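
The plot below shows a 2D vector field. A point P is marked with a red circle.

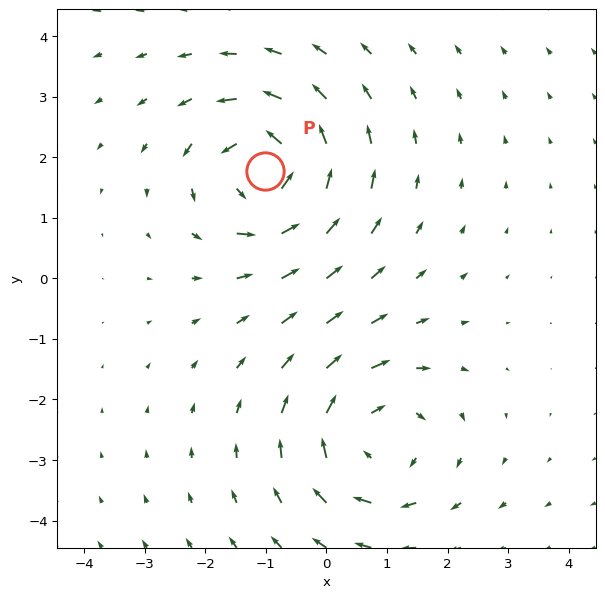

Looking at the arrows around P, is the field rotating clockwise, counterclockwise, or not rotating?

Near P at (-1.0, 1.8) the arrows circulate counterclockwise. The curl (z-component) there is about +5; positive curl means counterclockwise rotation.

counterclockwise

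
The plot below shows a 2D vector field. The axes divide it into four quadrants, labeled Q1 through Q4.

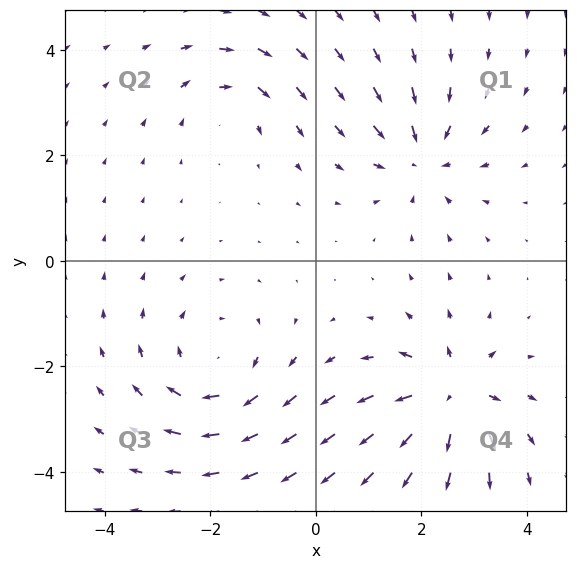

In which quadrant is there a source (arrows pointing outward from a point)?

The source sits at approximately (2.6, -2.6), which lies in quadrant Q4. The divergence there is about +7, positive as expected for a source.

Q4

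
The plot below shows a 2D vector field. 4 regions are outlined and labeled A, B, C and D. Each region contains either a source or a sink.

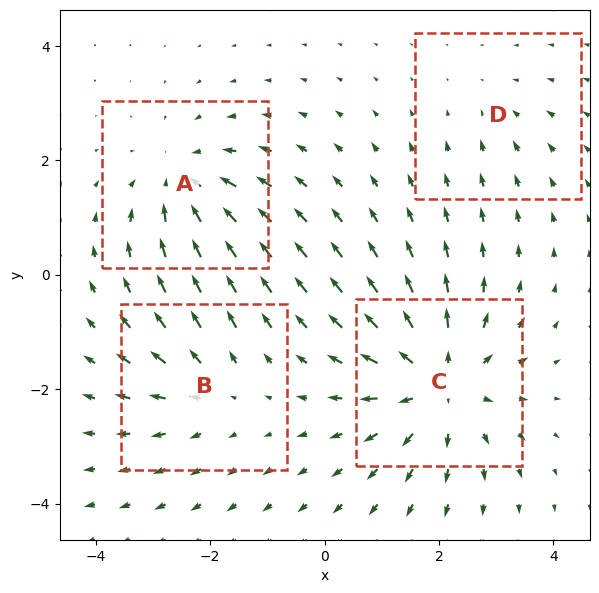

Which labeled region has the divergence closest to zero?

Divergence at each region's feature centre — A: about -4, B: about +3, C: about +6, D: about -2. Region D is closest to zero.

D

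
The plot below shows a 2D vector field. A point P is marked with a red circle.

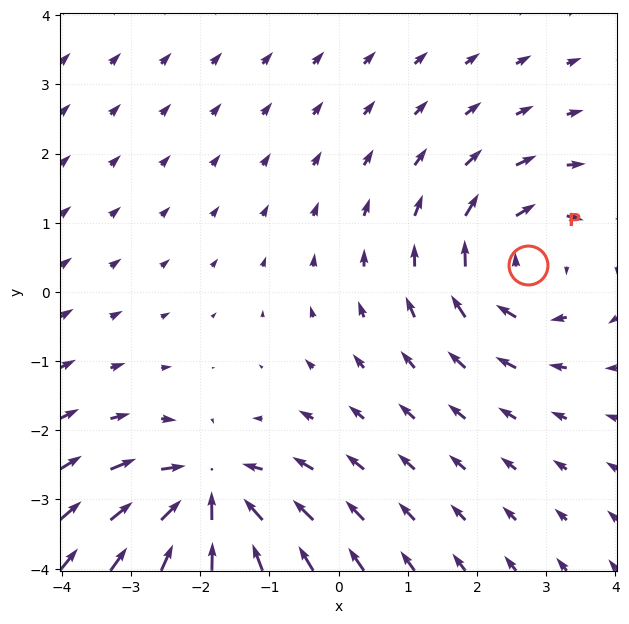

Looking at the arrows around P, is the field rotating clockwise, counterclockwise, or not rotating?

clockwise

Near P at (2.7, 0.4) the arrows circulate clockwise. The curl (z-component) there is about -3; negative curl means clockwise rotation.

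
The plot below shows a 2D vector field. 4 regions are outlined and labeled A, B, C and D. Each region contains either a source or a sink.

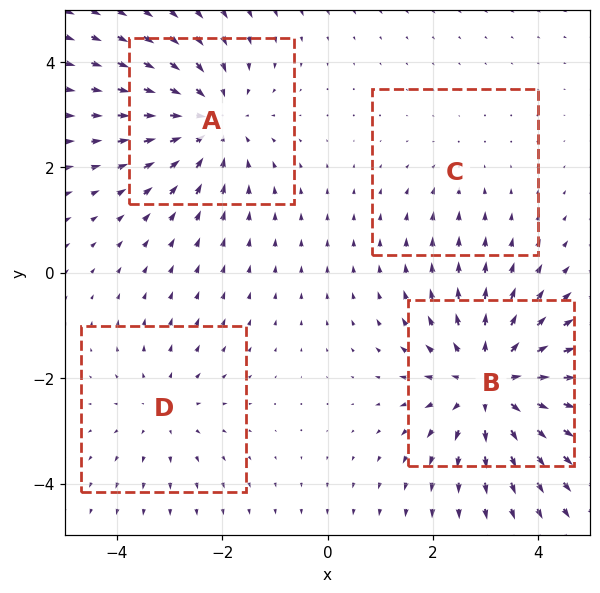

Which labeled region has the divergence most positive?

B

Divergence at each region's feature centre — A: about -4, B: about +5, C: about -2, D: about +3. Region B is most positive.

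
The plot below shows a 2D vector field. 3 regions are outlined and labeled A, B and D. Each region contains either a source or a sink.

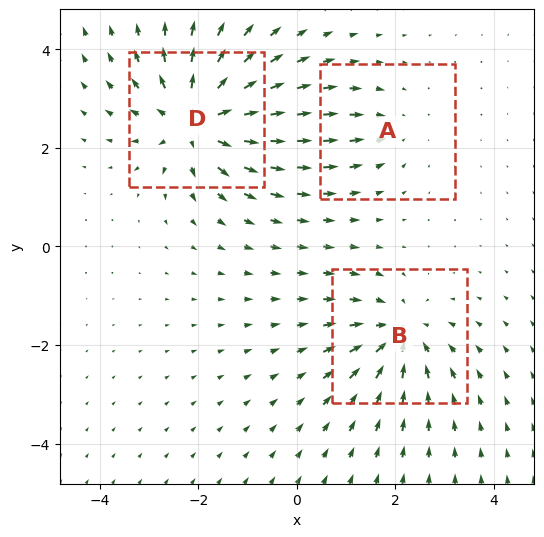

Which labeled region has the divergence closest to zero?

A

Divergence at each region's feature centre — A: about -2, B: about -4, D: about +5. Region A is closest to zero.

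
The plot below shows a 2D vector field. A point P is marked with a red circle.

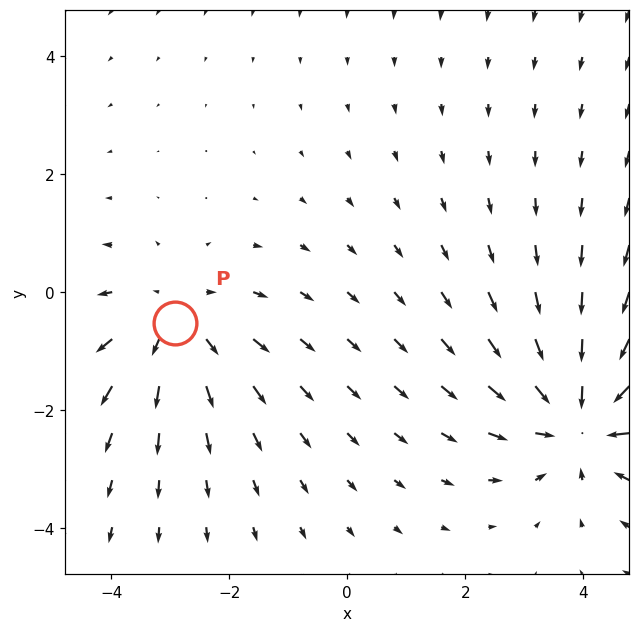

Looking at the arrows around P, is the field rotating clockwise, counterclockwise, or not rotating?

not rotating

Near P at (-2.9, -0.5) the arrows show no circulation. The curl there is ≈0.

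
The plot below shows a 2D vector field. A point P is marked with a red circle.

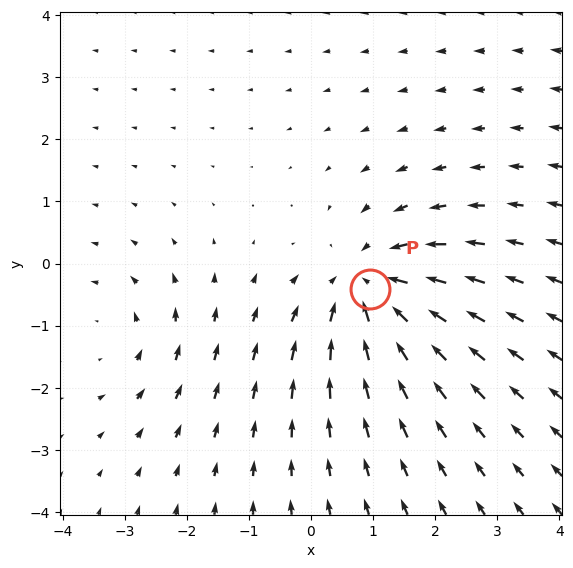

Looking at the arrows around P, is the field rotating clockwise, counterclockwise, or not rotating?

Near P at (1.0, -0.4) the arrows show no circulation. The curl there is ≈0.

not rotating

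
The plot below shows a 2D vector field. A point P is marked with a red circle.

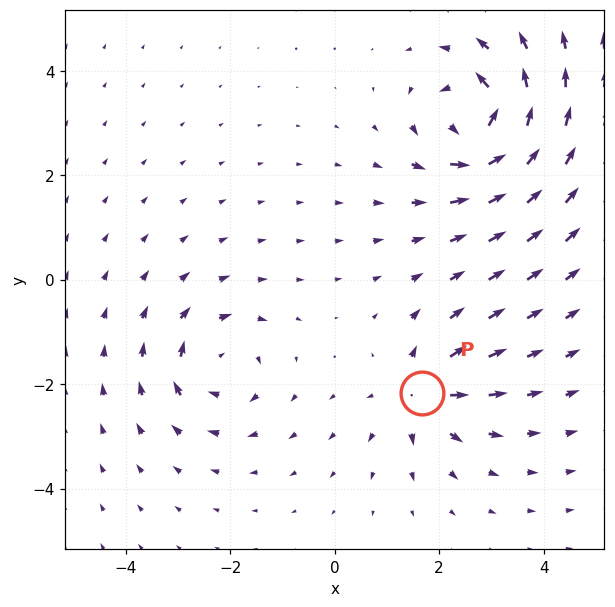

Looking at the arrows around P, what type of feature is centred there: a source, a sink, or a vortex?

At P (1.7, -2.2) the arrows spread outward. Divergence about +4, curl ≈0 — positive divergence with near-zero curl is a source.

source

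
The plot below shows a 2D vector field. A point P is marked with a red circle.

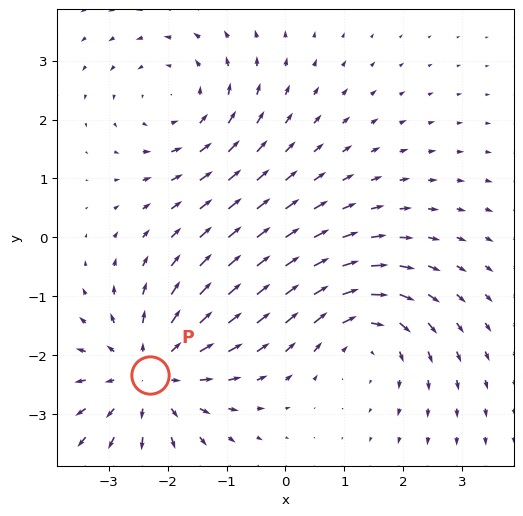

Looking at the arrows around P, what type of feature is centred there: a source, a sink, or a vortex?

source

At P (-2.3, -2.3) the arrows spread outward. Divergence about +3, curl ≈0 — positive divergence with near-zero curl is a source.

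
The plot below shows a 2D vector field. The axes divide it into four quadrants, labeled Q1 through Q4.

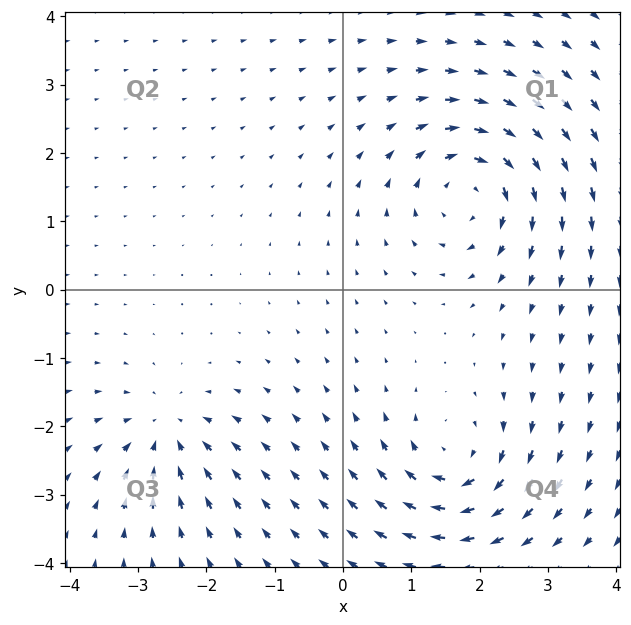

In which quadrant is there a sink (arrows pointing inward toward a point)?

The sink sits at approximately (-2.6, -2.1), which lies in quadrant Q3. The divergence there is about -4, negative as expected for a sink.

Q3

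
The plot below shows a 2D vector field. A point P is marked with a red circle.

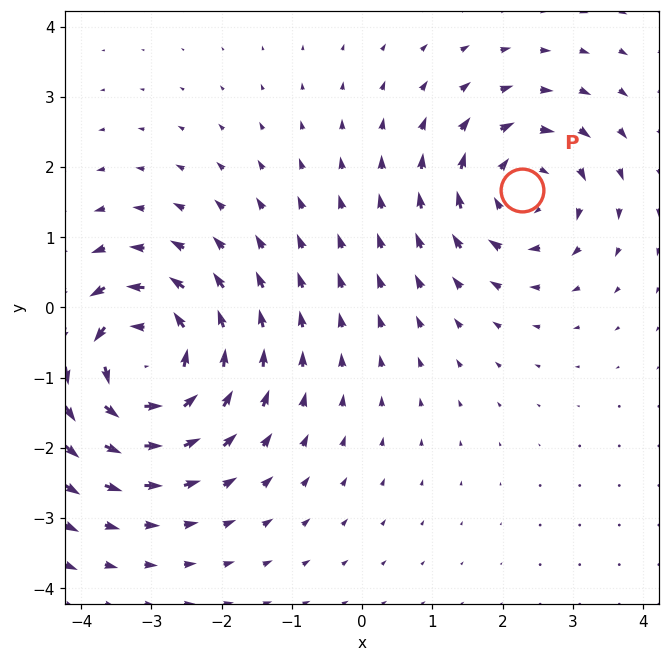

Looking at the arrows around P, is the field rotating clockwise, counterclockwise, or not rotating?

Near P at (2.3, 1.7) the arrows circulate clockwise. The curl (z-component) there is about -3; negative curl means clockwise rotation.

clockwise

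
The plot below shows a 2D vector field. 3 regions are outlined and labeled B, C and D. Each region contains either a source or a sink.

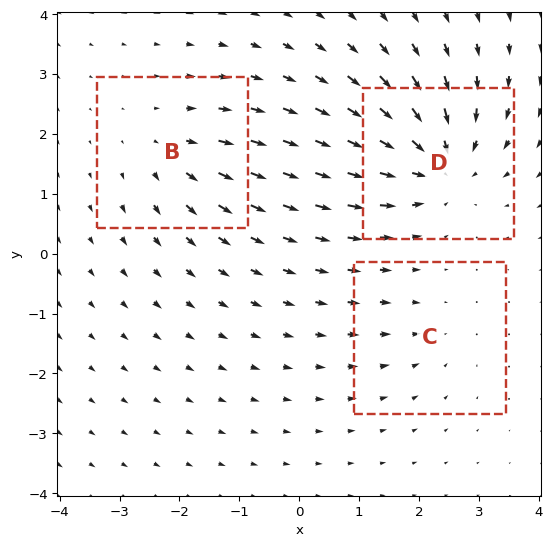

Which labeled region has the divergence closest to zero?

C

Divergence at each region's feature centre — B: about +3, C: about -2, D: about -5. Region C is closest to zero.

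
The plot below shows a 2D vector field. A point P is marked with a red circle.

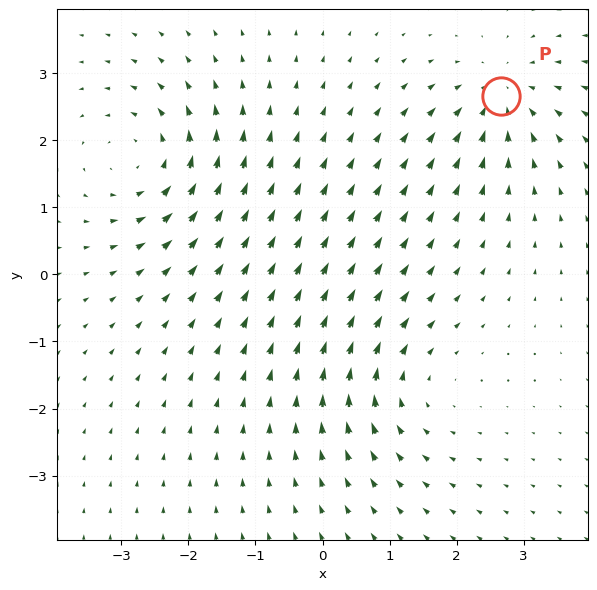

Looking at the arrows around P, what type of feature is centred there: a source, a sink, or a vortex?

sink

At P (2.7, 2.7) the arrows converge inward. Divergence about -3, curl ≈0 — negative divergence with near-zero curl is a sink.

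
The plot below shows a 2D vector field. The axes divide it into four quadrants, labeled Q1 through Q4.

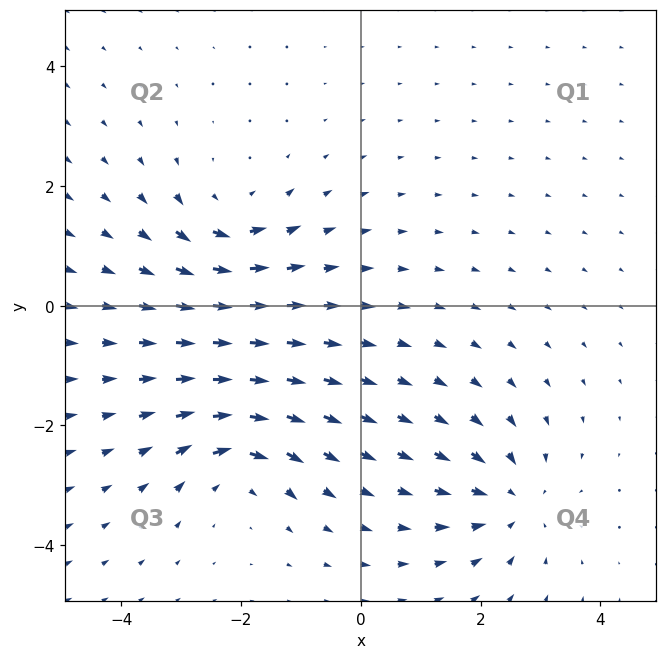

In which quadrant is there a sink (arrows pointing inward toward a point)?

Q4

The sink sits at approximately (2.5, -3.3), which lies in quadrant Q4. The divergence there is about -5, negative as expected for a sink.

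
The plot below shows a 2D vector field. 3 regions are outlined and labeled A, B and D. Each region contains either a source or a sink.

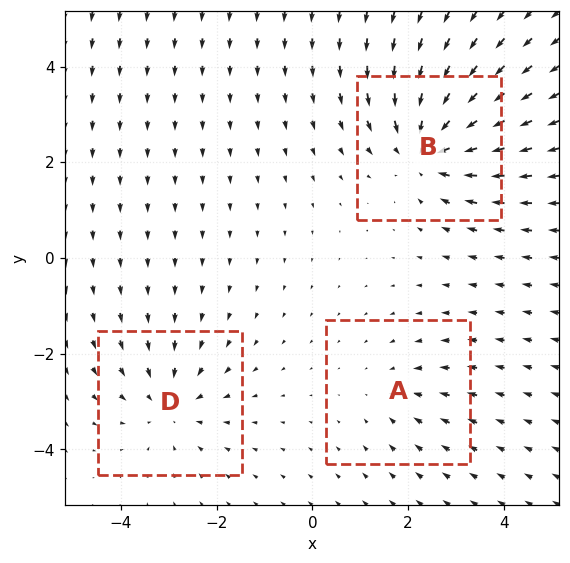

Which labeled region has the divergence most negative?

Divergence at each region's feature centre — A: about -2, B: about -4, D: about -3. Region B is most negative.

B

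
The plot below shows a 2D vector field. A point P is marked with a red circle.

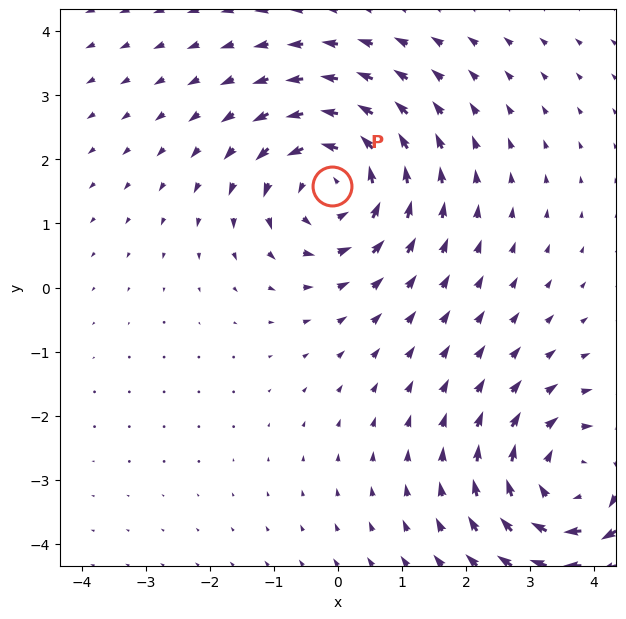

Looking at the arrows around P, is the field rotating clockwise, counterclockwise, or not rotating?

counterclockwise

Near P at (-0.1, 1.6) the arrows circulate counterclockwise. The curl (z-component) there is about +4; positive curl means counterclockwise rotation.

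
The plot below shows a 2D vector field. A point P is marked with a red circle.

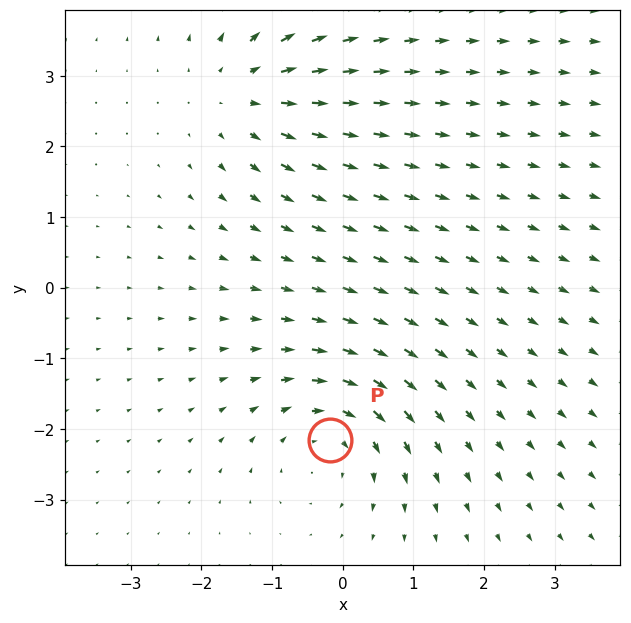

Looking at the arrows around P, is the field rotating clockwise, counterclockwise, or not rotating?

clockwise

Near P at (-0.2, -2.2) the arrows circulate clockwise. The curl (z-component) there is about -4; negative curl means clockwise rotation.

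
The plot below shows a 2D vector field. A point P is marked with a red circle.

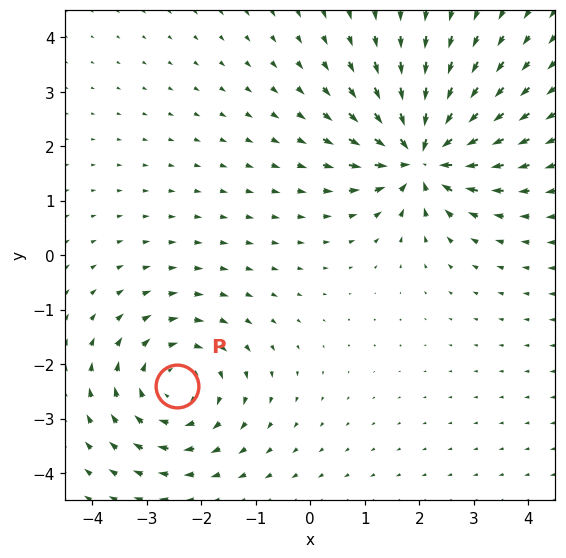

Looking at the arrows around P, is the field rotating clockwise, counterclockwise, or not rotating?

clockwise

Near P at (-2.4, -2.4) the arrows circulate clockwise. The curl (z-component) there is about -2; negative curl means clockwise rotation.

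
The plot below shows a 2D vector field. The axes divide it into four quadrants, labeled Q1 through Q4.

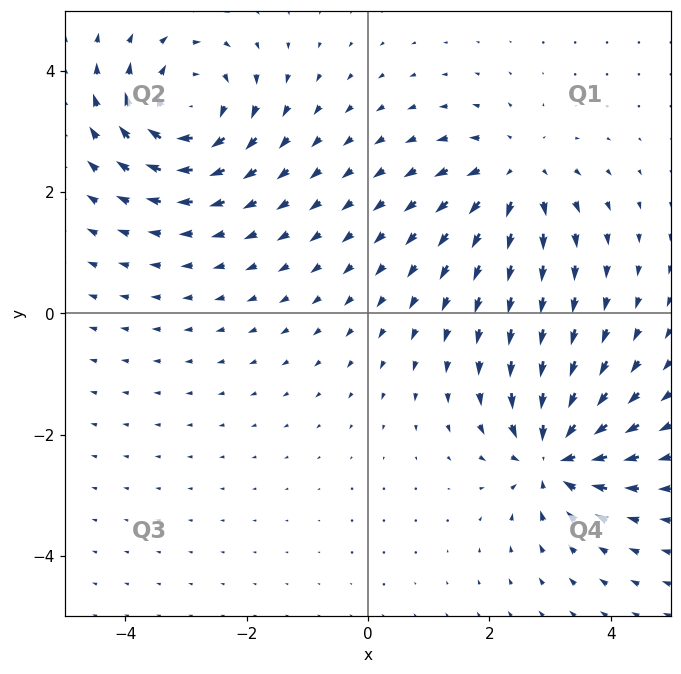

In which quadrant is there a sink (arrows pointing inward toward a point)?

The sink sits at approximately (3.1, -2.4), which lies in quadrant Q4. The divergence there is about -7, negative as expected for a sink.

Q4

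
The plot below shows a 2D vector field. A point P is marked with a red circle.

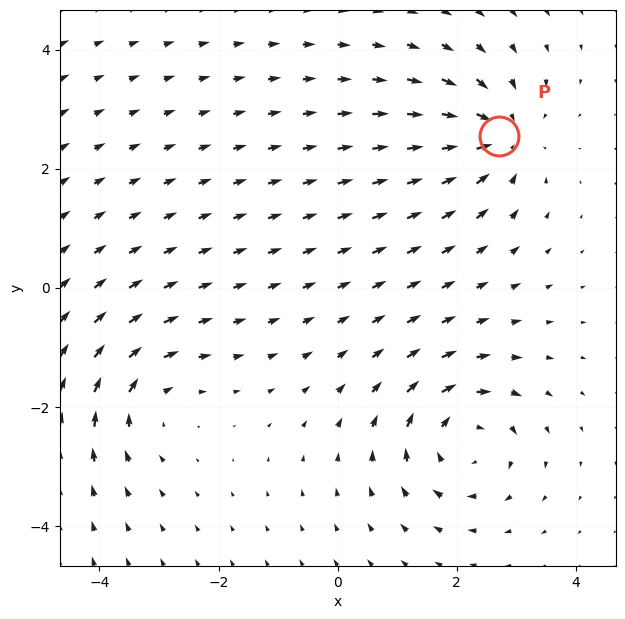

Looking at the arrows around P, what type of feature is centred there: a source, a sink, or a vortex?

At P (2.7, 2.5) the arrows converge inward. Divergence about -4, curl ≈0 — negative divergence with near-zero curl is a sink.

sink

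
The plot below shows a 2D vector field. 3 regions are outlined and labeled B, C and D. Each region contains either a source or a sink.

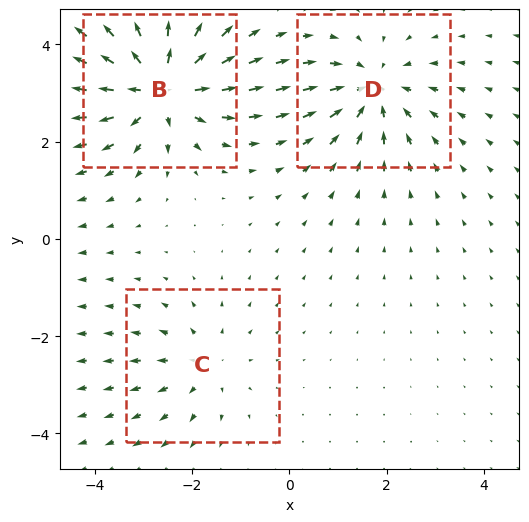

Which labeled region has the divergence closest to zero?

C

Divergence at each region's feature centre — B: about +5, C: about +2, D: about -3. Region C is closest to zero.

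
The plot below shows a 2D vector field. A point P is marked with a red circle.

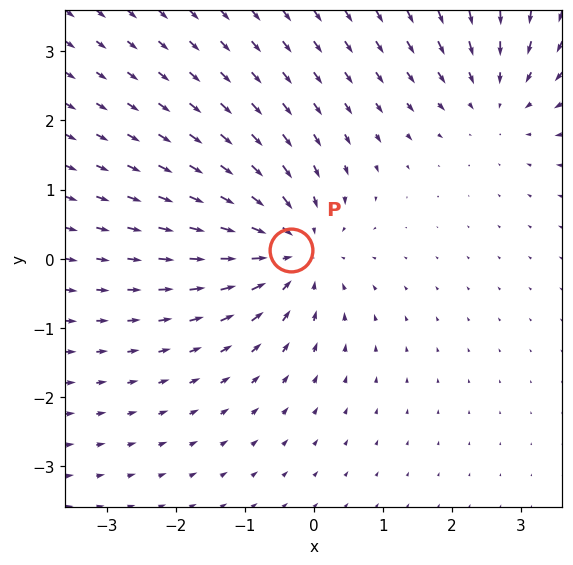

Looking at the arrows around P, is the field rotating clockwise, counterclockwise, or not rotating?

Near P at (-0.3, 0.1) the arrows show no circulation. The curl there is ≈0.

not rotating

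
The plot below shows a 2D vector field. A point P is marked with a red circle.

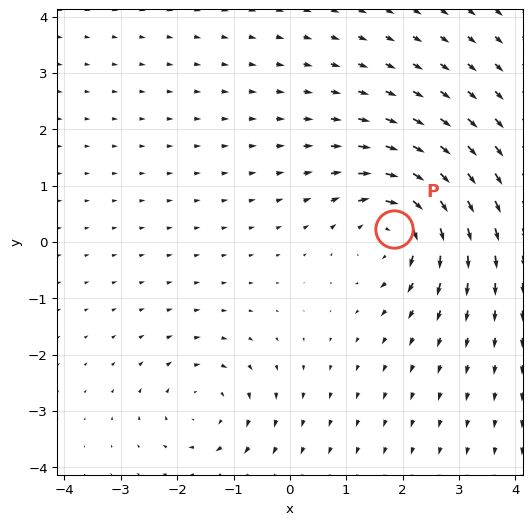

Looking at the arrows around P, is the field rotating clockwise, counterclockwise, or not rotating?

clockwise

Near P at (1.8, 0.2) the arrows circulate clockwise. The curl (z-component) there is about -6; negative curl means clockwise rotation.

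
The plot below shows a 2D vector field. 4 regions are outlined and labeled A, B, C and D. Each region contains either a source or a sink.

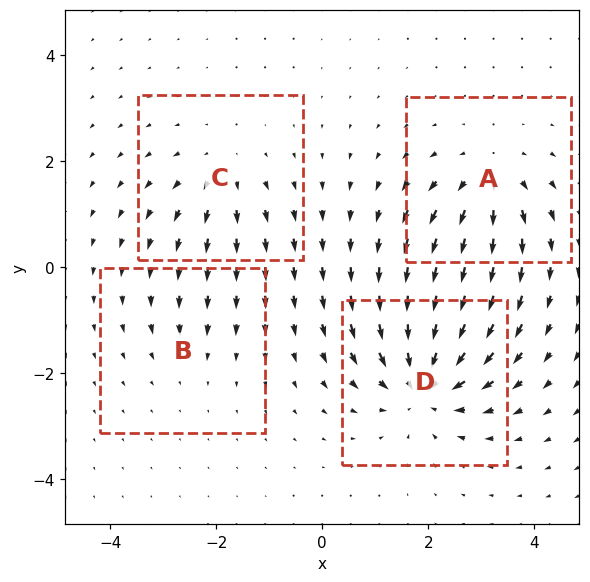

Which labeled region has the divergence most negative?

Divergence at each region's feature centre — A: about +5, B: about -2, C: about +4, D: about -7. Region D is most negative.

D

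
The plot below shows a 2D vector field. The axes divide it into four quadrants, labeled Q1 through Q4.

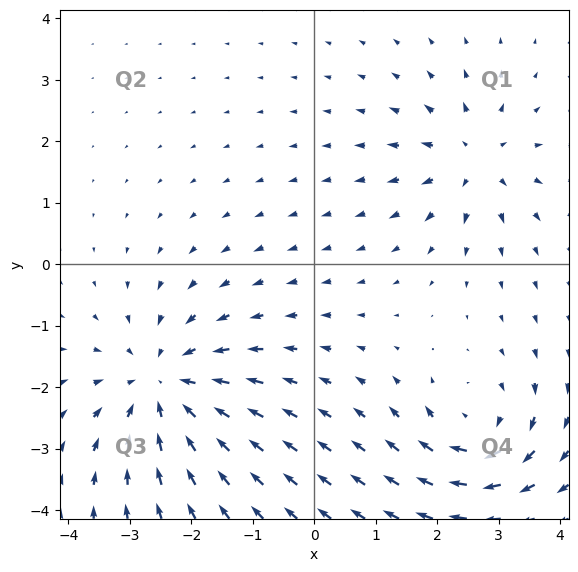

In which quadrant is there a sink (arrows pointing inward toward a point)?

The sink sits at approximately (-2.4, -2.0), which lies in quadrant Q3. The divergence there is about -4, negative as expected for a sink.

Q3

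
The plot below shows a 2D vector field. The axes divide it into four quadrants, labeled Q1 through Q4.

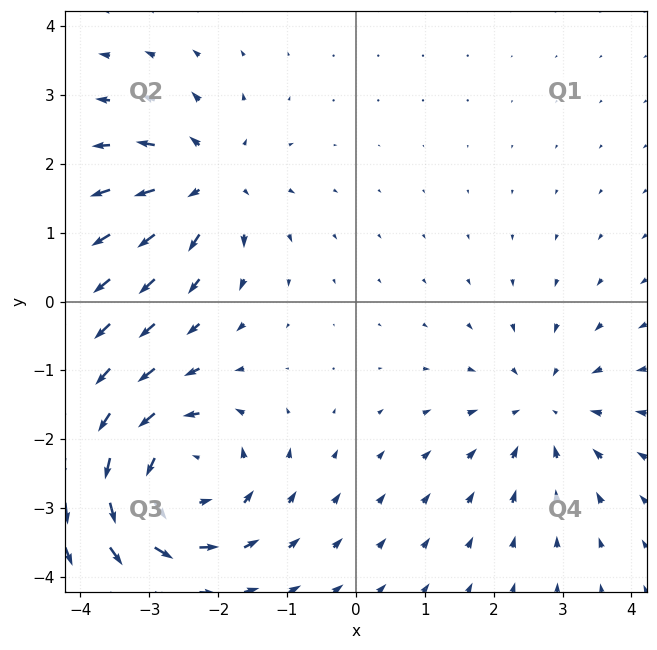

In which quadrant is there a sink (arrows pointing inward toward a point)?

Q4

The sink sits at approximately (2.7, -1.6), which lies in quadrant Q4. The divergence there is about -3, negative as expected for a sink.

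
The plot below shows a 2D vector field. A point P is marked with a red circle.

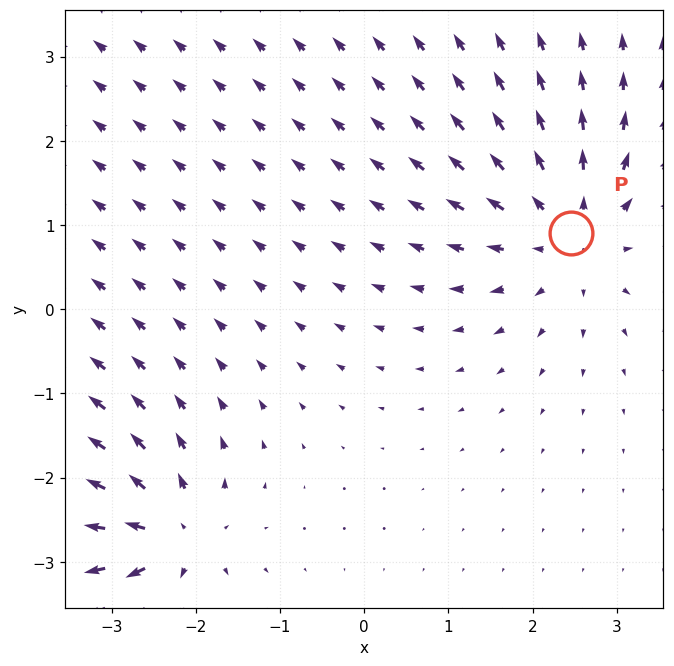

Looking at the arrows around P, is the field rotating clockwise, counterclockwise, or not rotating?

Near P at (2.5, 0.9) the arrows show no circulation. The curl there is ≈0.

not rotating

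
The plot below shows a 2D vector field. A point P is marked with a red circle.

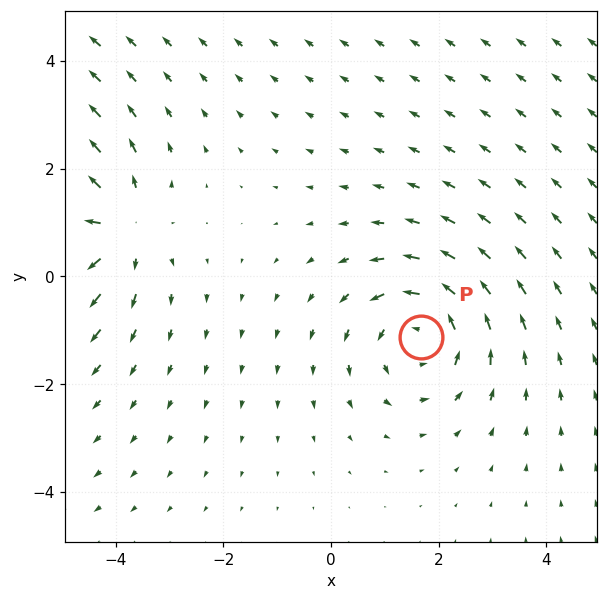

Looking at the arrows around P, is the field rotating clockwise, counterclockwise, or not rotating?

counterclockwise

Near P at (1.7, -1.1) the arrows circulate counterclockwise. The curl (z-component) there is about +3; positive curl means counterclockwise rotation.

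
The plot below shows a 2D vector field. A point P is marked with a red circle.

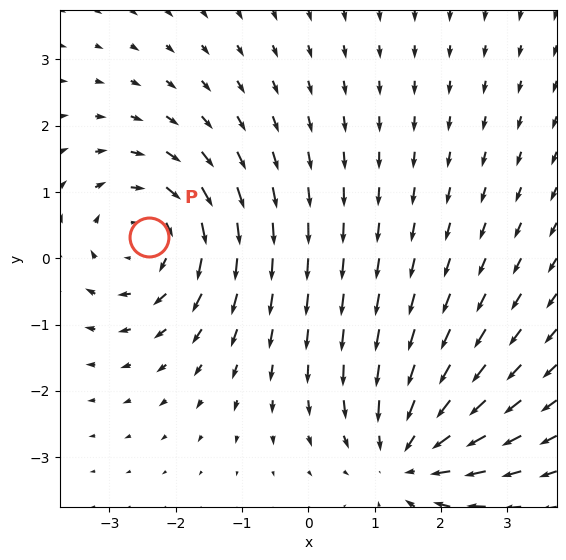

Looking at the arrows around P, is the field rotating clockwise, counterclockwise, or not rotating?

clockwise

Near P at (-2.4, 0.3) the arrows circulate clockwise. The curl (z-component) there is about -4; negative curl means clockwise rotation.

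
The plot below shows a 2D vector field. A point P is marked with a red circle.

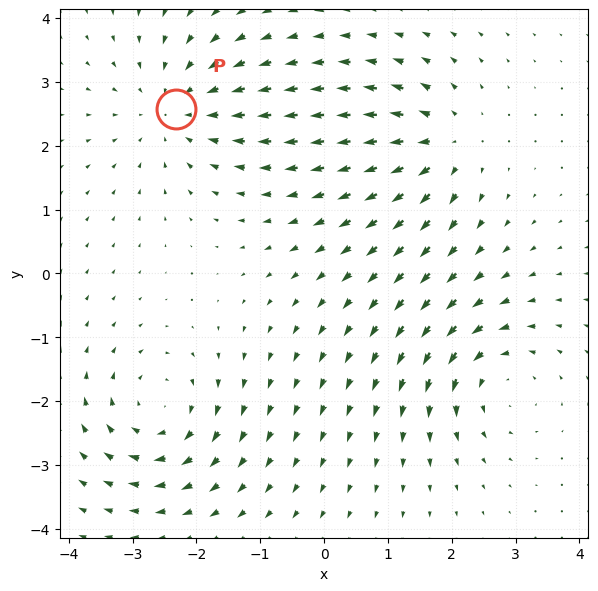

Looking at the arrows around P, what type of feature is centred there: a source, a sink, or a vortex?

sink

At P (-2.3, 2.6) the arrows converge inward. Divergence about -4, curl ≈0 — negative divergence with near-zero curl is a sink.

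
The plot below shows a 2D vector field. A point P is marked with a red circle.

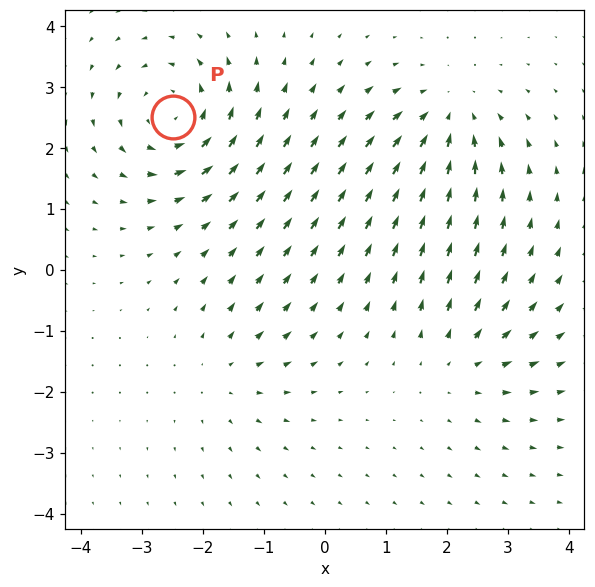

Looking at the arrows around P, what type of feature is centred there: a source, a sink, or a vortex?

vortex

At P (-2.5, 2.5) the arrows circulate counterclockwise. Divergence ≈0, curl about +5 — near-zero divergence with nonzero curl is a vortex.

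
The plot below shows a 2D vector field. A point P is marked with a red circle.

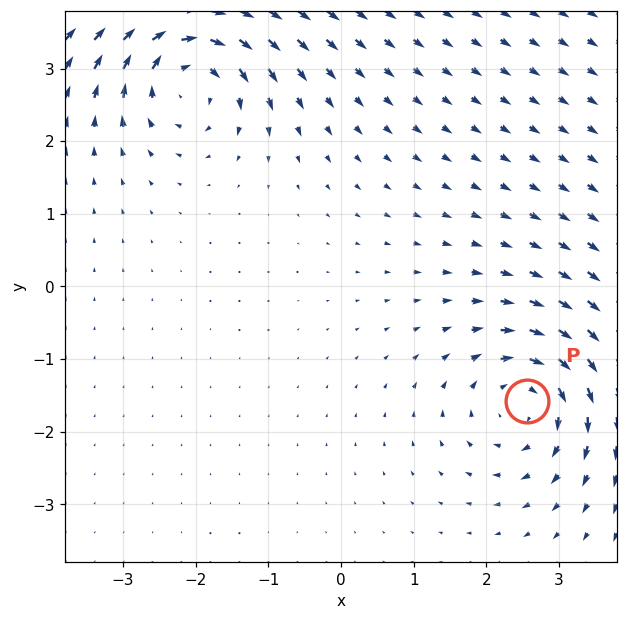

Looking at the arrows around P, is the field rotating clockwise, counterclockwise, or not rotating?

clockwise

Near P at (2.6, -1.6) the arrows circulate clockwise. The curl (z-component) there is about -4; negative curl means clockwise rotation.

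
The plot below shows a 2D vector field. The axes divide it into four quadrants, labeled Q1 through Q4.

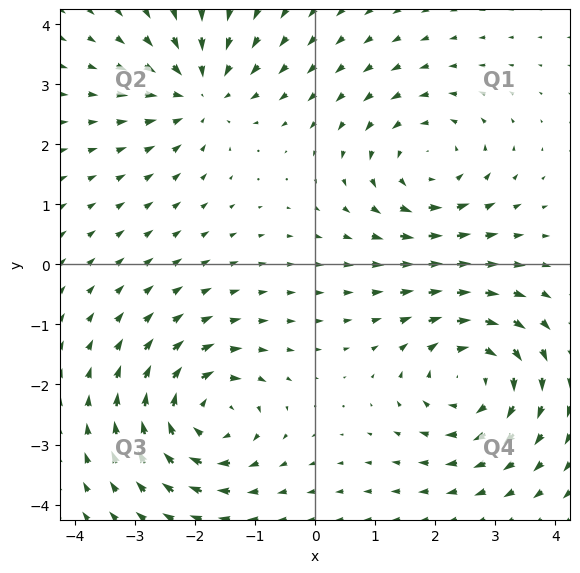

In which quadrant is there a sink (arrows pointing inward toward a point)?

The sink sits at approximately (-1.9, 2.9), which lies in quadrant Q2. The divergence there is about -4, negative as expected for a sink.

Q2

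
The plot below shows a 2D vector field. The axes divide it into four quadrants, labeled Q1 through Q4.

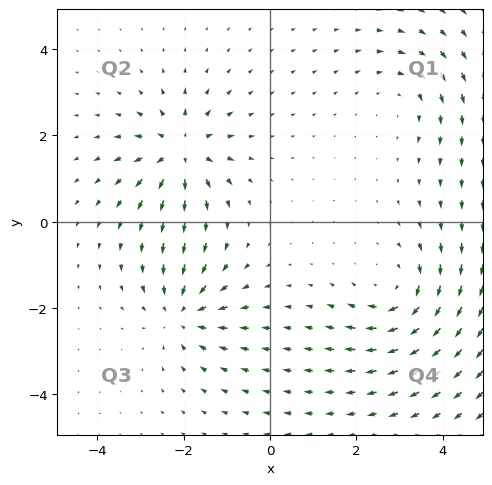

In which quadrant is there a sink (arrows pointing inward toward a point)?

The sink sits at approximately (-2.0, -2.1), which lies in quadrant Q3. The divergence there is about -4, negative as expected for a sink.

Q3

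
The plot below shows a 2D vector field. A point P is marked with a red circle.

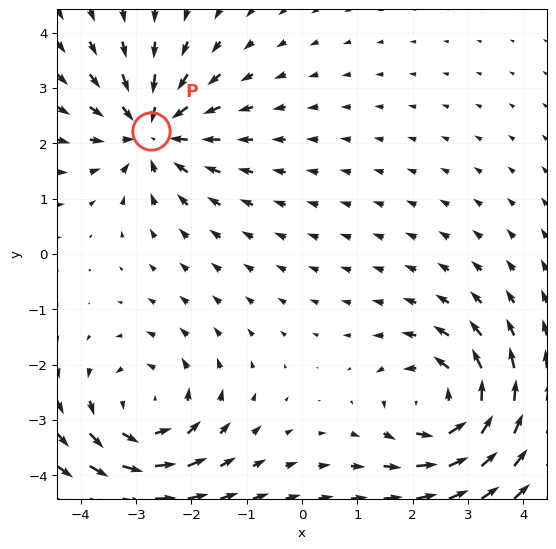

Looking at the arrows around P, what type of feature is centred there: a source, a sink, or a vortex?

At P (-2.7, 2.2) the arrows converge inward. Divergence about -3, curl ≈0 — negative divergence with near-zero curl is a sink.

sink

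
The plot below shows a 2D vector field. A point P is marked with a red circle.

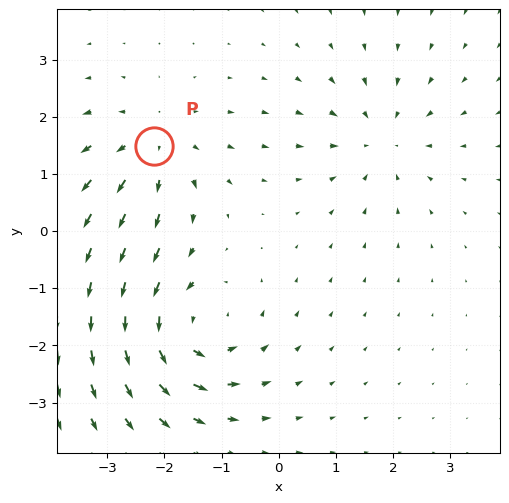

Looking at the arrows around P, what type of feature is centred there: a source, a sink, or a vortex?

source

At P (-2.2, 1.5) the arrows spread outward. Divergence about +4, curl ≈0 — positive divergence with near-zero curl is a source.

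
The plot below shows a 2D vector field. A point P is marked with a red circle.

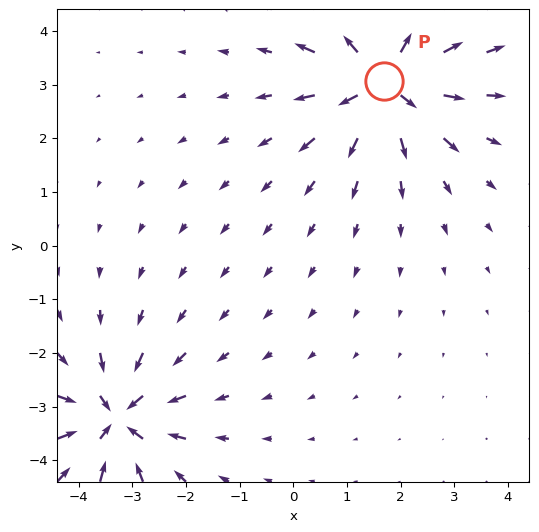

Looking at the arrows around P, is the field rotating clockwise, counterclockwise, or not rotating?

Near P at (1.7, 3.1) the arrows show no circulation. The curl there is ≈0.

not rotating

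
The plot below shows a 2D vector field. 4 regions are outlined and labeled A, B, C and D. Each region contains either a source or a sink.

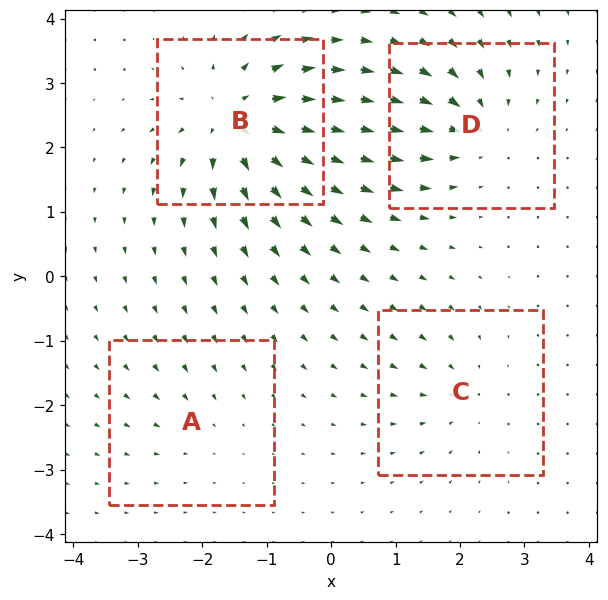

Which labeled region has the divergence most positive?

Divergence at each region's feature centre — A: about -2, B: about +9, C: about -4, D: about -6. Region B is most positive.

B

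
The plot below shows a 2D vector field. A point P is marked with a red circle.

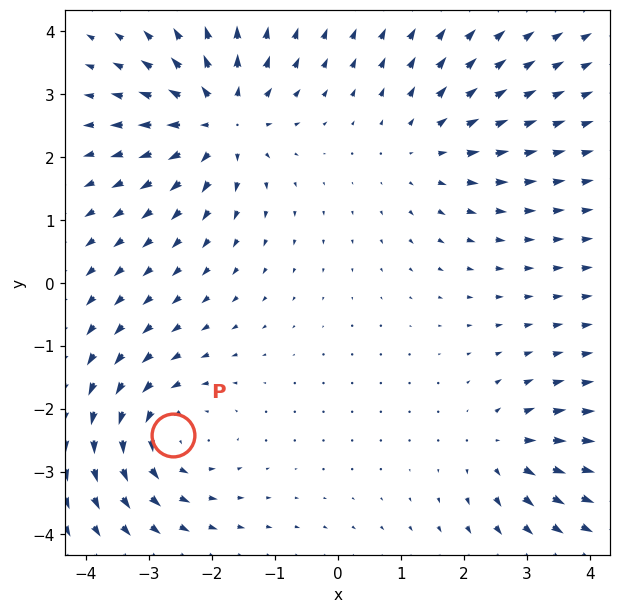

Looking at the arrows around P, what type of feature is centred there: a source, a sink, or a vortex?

vortex

At P (-2.6, -2.4) the arrows circulate counterclockwise. Divergence ≈0, curl about +4 — near-zero divergence with nonzero curl is a vortex.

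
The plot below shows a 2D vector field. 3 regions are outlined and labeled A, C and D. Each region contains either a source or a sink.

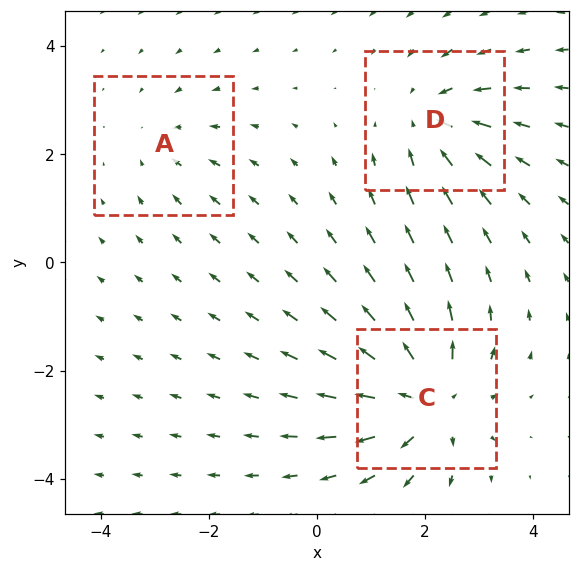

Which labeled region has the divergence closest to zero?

Divergence at each region's feature centre — A: about -2, C: about +5, D: about -3. Region A is closest to zero.

A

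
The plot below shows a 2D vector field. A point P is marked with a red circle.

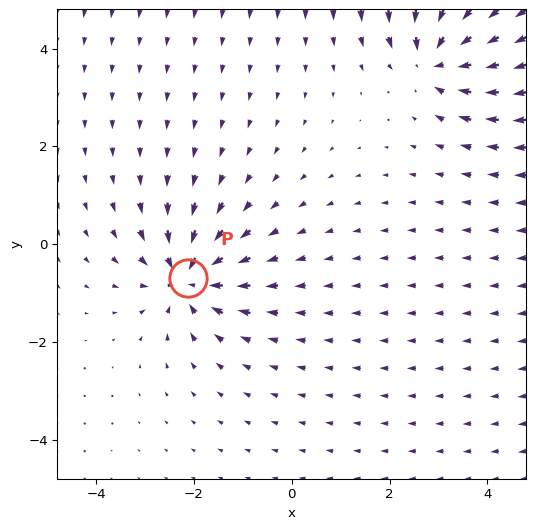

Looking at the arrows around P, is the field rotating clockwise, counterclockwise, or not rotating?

Near P at (-2.1, -0.7) the arrows show no circulation. The curl there is ≈0.

not rotating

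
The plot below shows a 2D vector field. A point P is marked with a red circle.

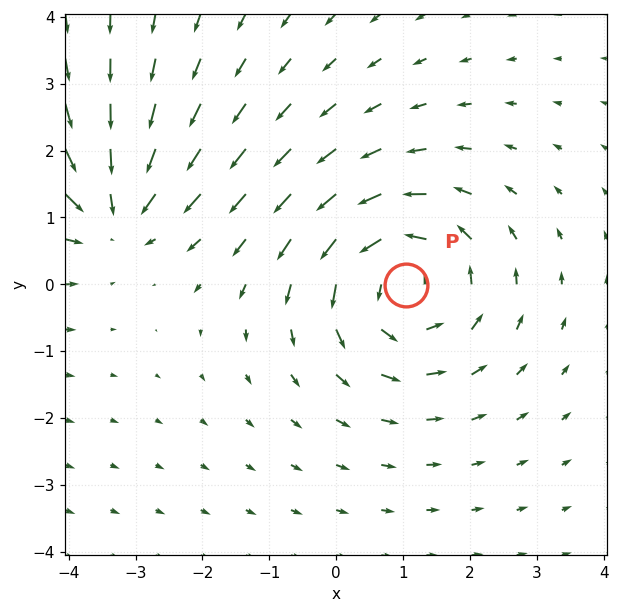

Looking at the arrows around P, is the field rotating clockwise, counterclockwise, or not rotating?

Near P at (1.0, -0.0) the arrows circulate counterclockwise. The curl (z-component) there is about +3; positive curl means counterclockwise rotation.

counterclockwise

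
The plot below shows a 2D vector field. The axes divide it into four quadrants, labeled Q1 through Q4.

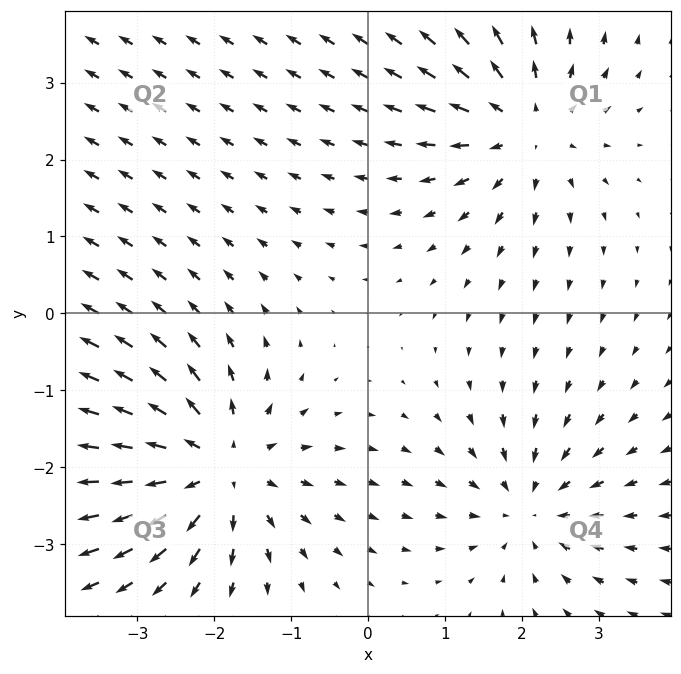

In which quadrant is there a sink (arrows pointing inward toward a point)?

The sink sits at approximately (2.1, -2.5), which lies in quadrant Q4. The divergence there is about -3, negative as expected for a sink.

Q4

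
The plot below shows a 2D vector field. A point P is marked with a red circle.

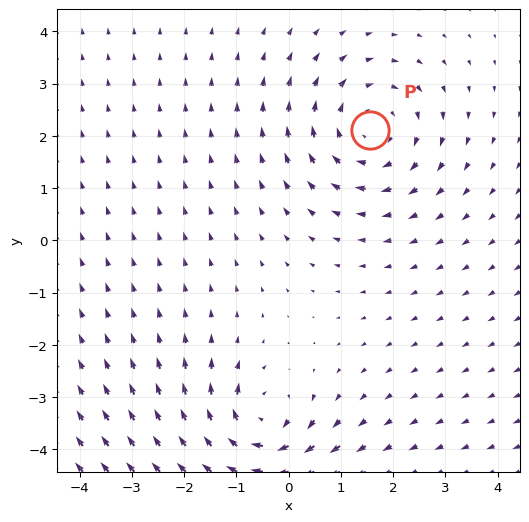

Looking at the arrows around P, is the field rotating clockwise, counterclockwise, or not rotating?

Near P at (1.6, 2.1) the arrows circulate clockwise. The curl (z-component) there is about -3; negative curl means clockwise rotation.

clockwise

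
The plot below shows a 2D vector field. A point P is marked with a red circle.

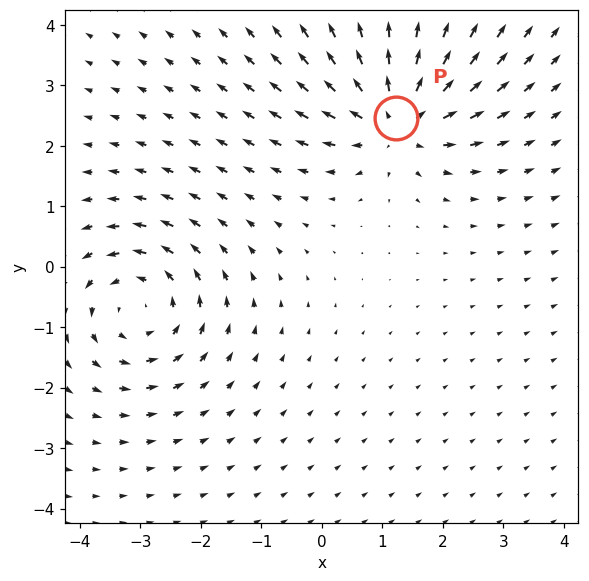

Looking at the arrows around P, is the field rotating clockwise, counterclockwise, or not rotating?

Near P at (1.2, 2.5) the arrows show no circulation. The curl there is ≈0.

not rotating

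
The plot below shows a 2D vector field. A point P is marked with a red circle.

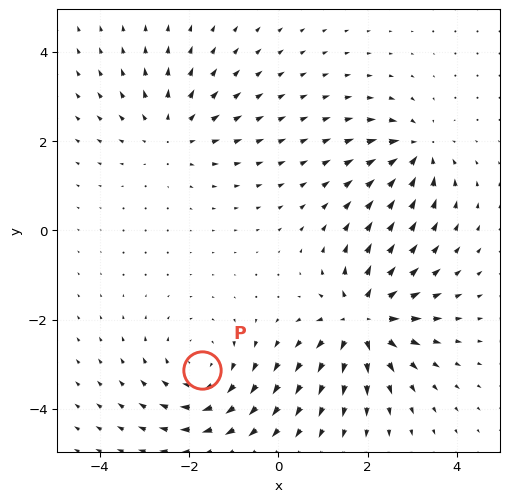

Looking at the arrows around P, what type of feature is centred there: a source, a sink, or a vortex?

At P (-1.7, -3.1) the arrows circulate clockwise. Divergence ≈0, curl about -3 — near-zero divergence with nonzero curl is a vortex.

vortex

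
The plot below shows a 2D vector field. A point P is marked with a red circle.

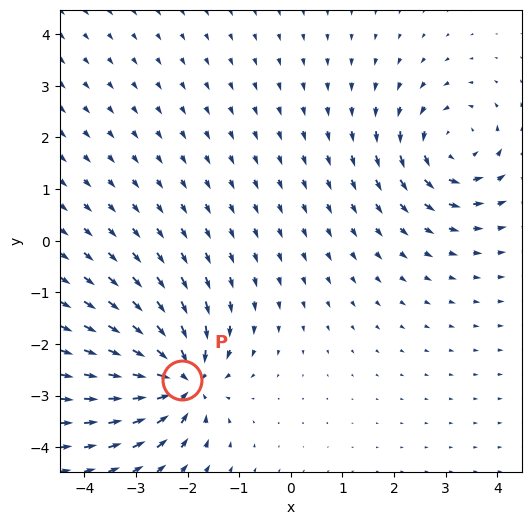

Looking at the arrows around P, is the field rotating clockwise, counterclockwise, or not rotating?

not rotating

Near P at (-2.1, -2.7) the arrows show no circulation. The curl there is ≈0.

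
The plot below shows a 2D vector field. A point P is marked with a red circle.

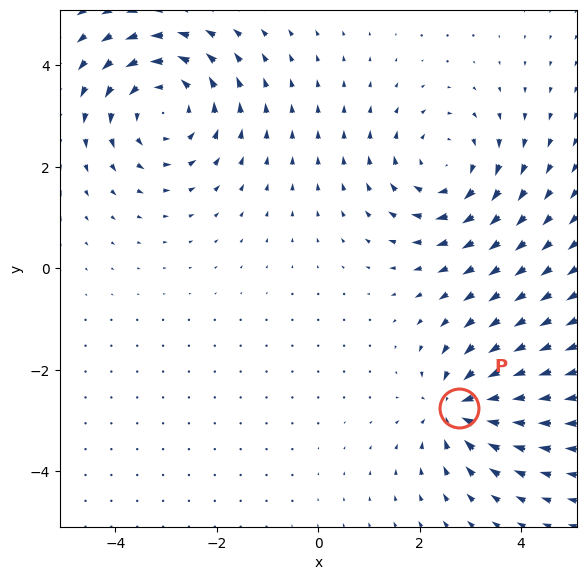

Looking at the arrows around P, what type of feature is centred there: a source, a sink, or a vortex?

At P (2.8, -2.7) the arrows converge inward. Divergence about -5, curl ≈0 — negative divergence with near-zero curl is a sink.

sink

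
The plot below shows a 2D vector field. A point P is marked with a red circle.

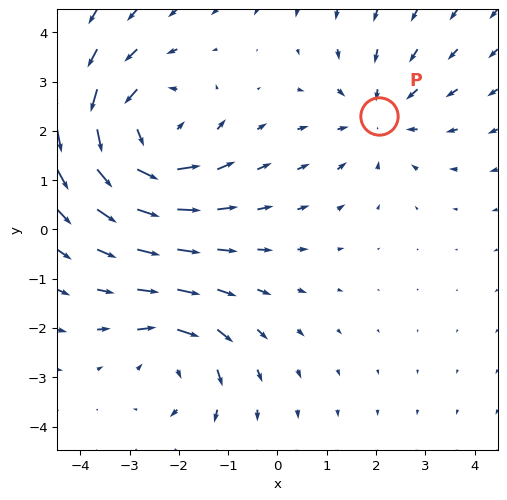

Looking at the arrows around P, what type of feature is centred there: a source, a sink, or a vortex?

sink

At P (2.1, 2.3) the arrows converge inward. Divergence about -3, curl ≈0 — negative divergence with near-zero curl is a sink.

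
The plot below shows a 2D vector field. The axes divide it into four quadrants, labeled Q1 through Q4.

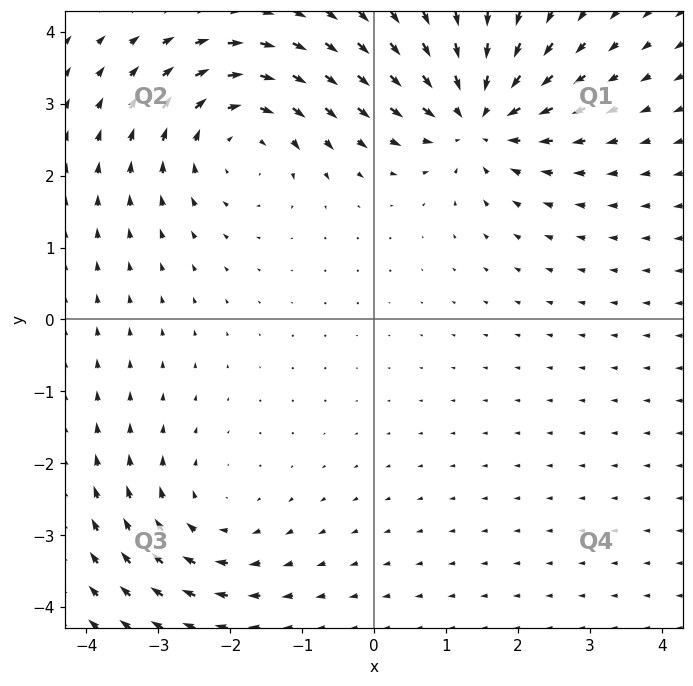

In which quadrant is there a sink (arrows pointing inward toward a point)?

Q1

The sink sits at approximately (1.4, 2.8), which lies in quadrant Q1. The divergence there is about -5, negative as expected for a sink.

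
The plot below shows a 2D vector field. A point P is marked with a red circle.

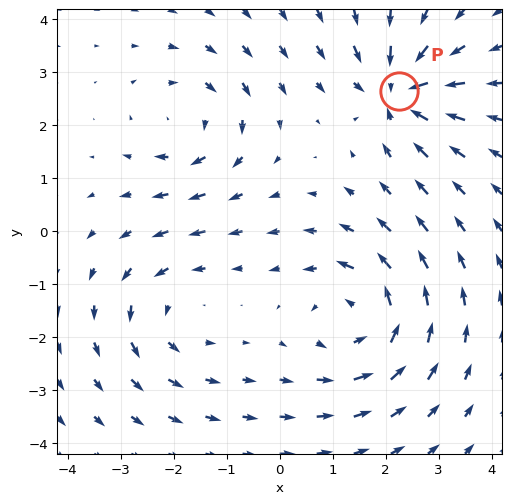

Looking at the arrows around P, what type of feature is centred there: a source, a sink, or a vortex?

At P (2.3, 2.6) the arrows converge inward. Divergence about -5, curl ≈0 — negative divergence with near-zero curl is a sink.

sink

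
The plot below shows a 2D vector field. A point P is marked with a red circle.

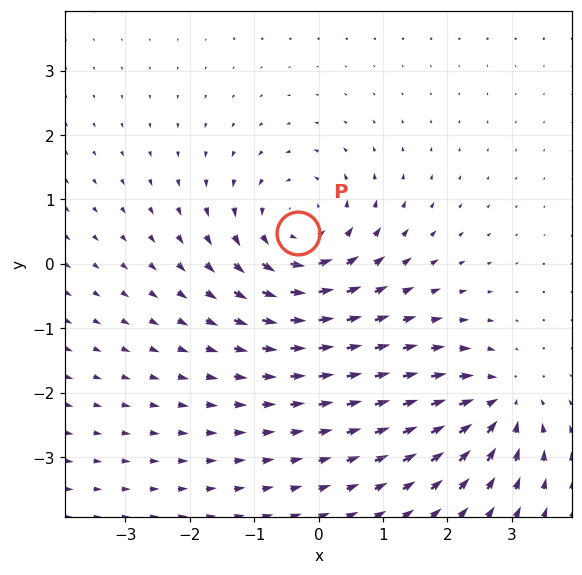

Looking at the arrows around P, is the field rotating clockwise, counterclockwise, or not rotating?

counterclockwise

Near P at (-0.3, 0.5) the arrows circulate counterclockwise. The curl (z-component) there is about +4; positive curl means counterclockwise rotation.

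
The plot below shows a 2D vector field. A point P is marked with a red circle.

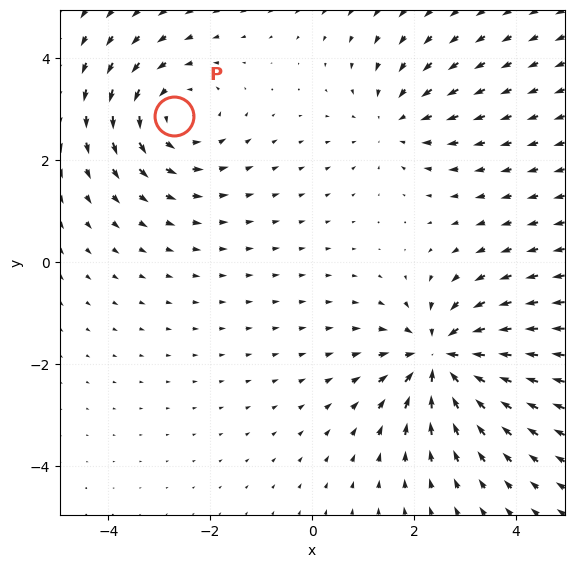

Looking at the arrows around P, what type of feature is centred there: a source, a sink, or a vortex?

vortex

At P (-2.7, 2.9) the arrows circulate counterclockwise. Divergence ≈0, curl about +3 — near-zero divergence with nonzero curl is a vortex.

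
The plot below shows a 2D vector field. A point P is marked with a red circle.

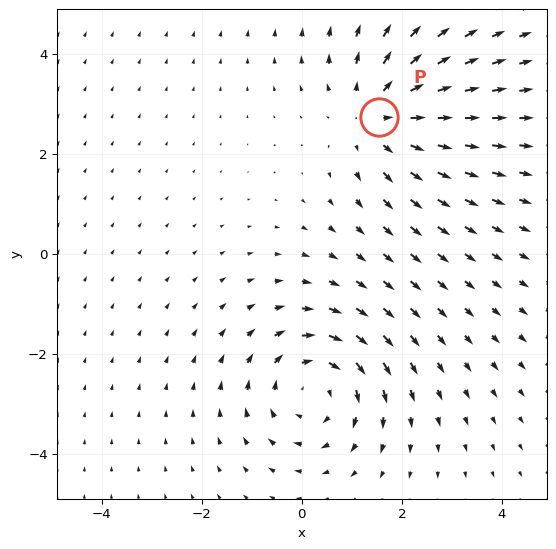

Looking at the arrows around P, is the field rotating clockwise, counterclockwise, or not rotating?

not rotating

Near P at (1.5, 2.7) the arrows show no circulation. The curl there is ≈0.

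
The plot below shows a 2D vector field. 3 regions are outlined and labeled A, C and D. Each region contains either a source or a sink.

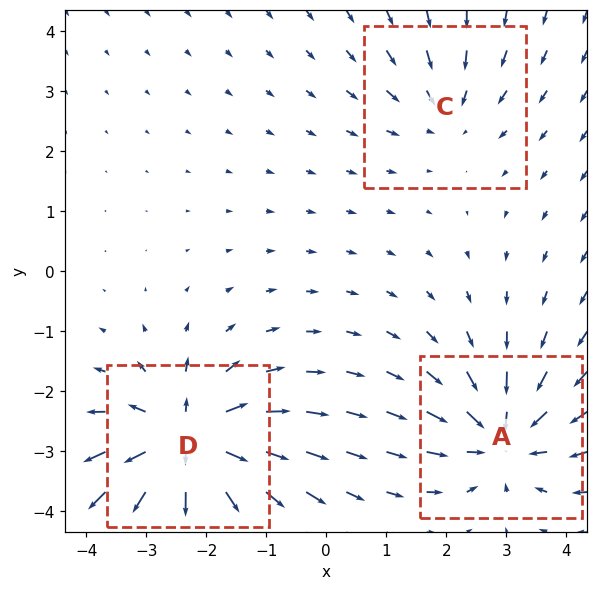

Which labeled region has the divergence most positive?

Divergence at each region's feature centre — A: about -4, C: about -2, D: about +5. Region D is most positive.

D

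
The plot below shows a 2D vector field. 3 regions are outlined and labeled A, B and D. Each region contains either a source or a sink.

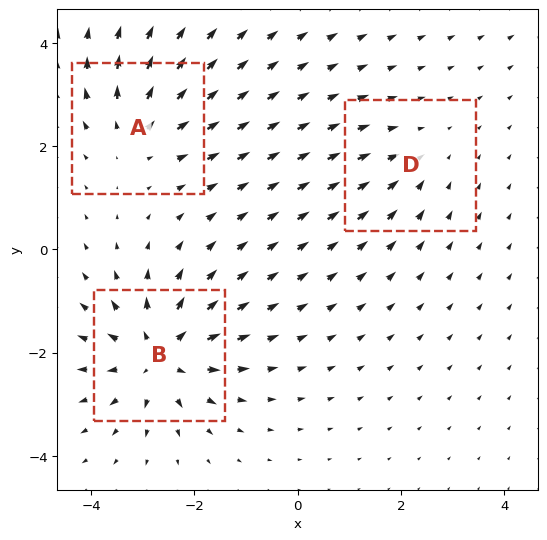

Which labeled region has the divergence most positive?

B

Divergence at each region's feature centre — A: about +4, B: about +6, D: about -2. Region B is most positive.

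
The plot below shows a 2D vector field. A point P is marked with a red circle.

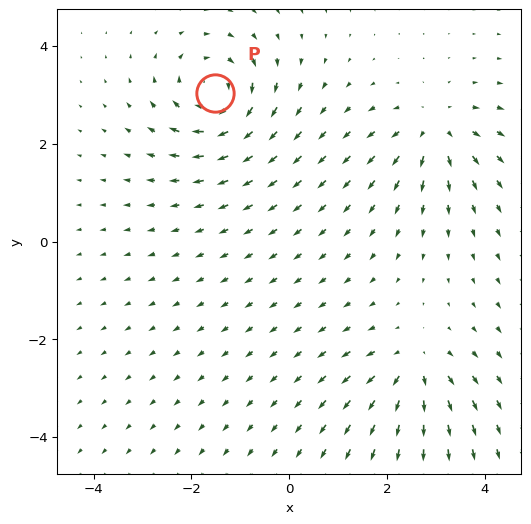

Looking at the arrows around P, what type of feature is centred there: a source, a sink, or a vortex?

vortex

At P (-1.5, 3.0) the arrows circulate clockwise. Divergence ≈0, curl about -6 — near-zero divergence with nonzero curl is a vortex.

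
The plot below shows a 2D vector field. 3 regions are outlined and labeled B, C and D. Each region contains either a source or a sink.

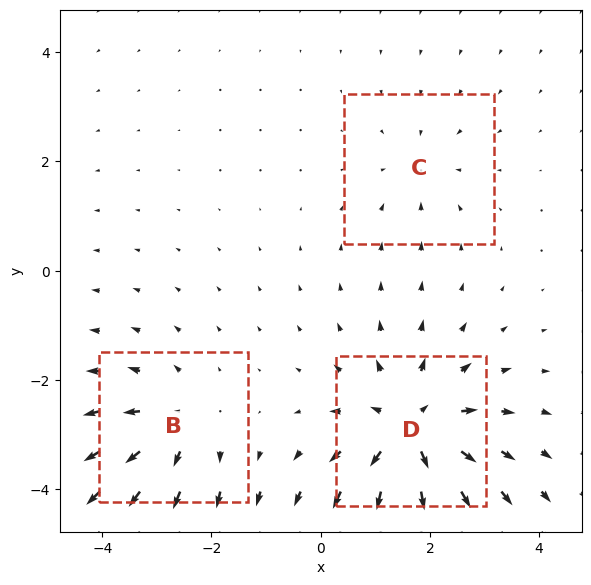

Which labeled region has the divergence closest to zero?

Divergence at each region's feature centre — B: about +3, C: about -2, D: about +5. Region C is closest to zero.

C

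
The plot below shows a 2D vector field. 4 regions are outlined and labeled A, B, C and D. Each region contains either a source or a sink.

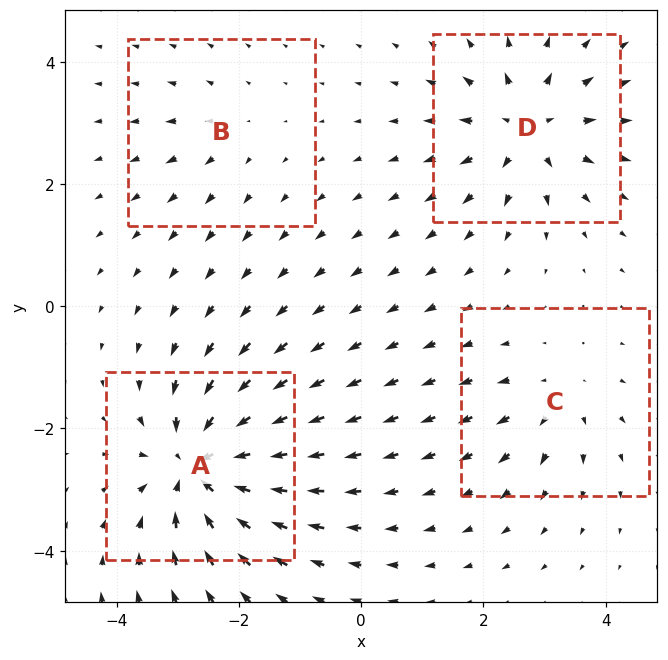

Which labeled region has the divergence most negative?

Divergence at each region's feature centre — A: about -8, B: about +2, C: about +3, D: about +6. Region A is most negative.

A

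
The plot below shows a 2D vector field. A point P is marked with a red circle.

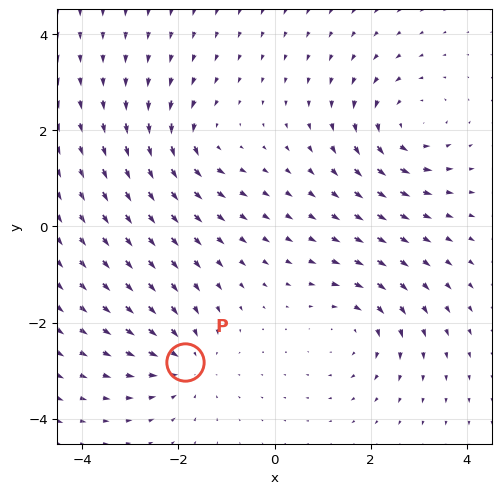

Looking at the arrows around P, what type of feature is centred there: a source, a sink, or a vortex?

sink

At P (-1.9, -2.8) the arrows converge inward. Divergence about -4, curl ≈0 — negative divergence with near-zero curl is a sink.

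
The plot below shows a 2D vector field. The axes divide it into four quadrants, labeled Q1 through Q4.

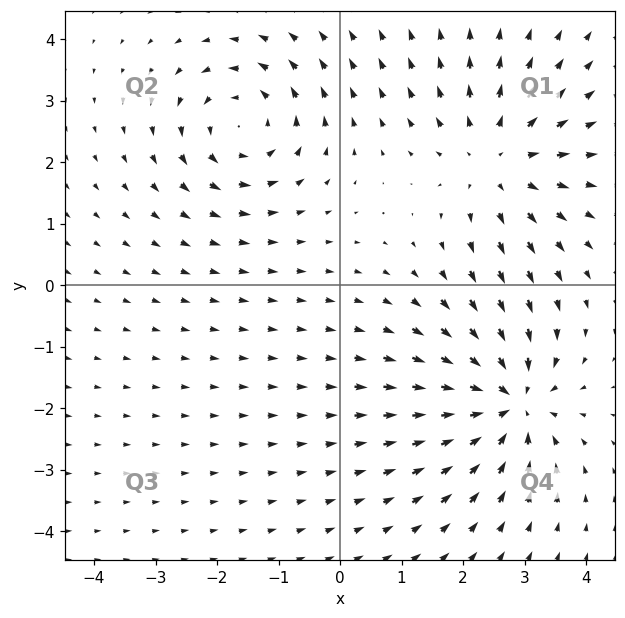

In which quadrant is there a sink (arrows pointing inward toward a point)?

The sink sits at approximately (2.8, -1.9), which lies in quadrant Q4. The divergence there is about -6, negative as expected for a sink.

Q4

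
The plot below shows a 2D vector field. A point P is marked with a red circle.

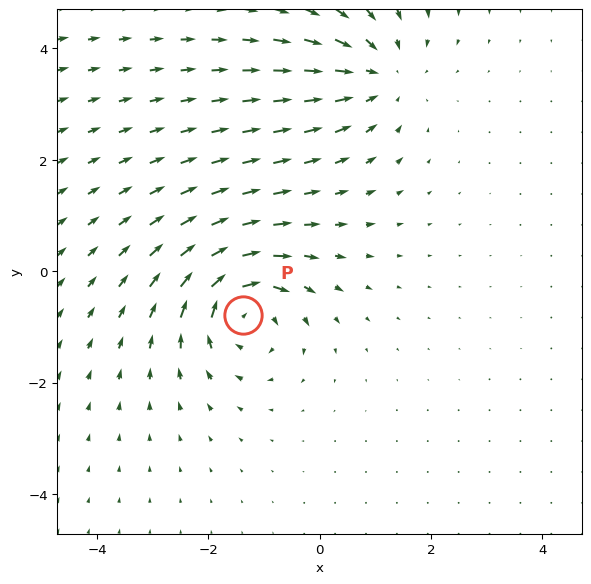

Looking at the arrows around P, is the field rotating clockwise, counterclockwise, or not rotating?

Near P at (-1.4, -0.8) the arrows circulate clockwise. The curl (z-component) there is about -7; negative curl means clockwise rotation.

clockwise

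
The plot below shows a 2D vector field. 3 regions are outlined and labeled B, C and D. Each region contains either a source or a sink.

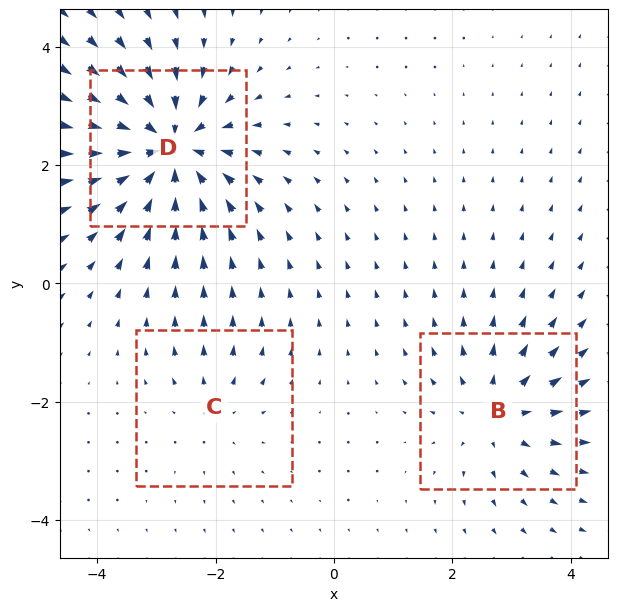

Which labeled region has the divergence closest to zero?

Divergence at each region's feature centre — B: about +4, C: about +2, D: about -6. Region C is closest to zero.

C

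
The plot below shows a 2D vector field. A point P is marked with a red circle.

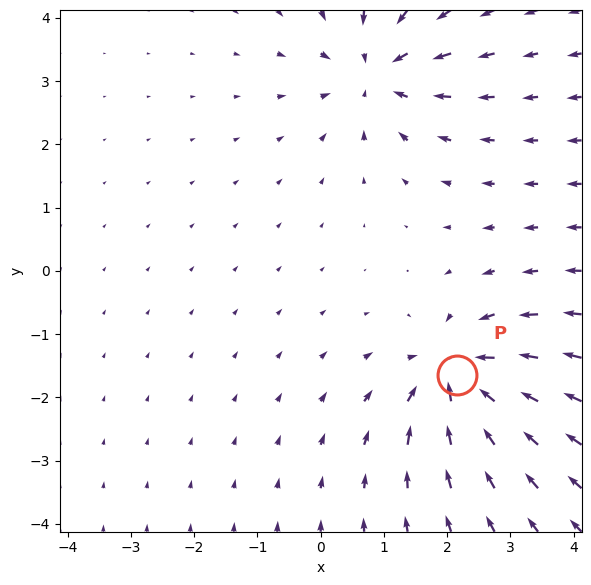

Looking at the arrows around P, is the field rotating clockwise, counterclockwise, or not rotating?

Near P at (2.2, -1.6) the arrows show no circulation. The curl there is ≈0.

not rotating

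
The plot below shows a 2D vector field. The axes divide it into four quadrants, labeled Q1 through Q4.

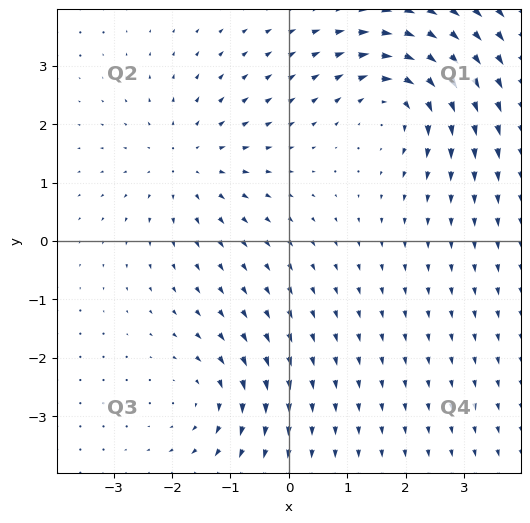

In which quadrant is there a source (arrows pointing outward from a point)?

The source sits at approximately (-1.7, 1.3), which lies in quadrant Q2. The divergence there is about +3, positive as expected for a source.

Q2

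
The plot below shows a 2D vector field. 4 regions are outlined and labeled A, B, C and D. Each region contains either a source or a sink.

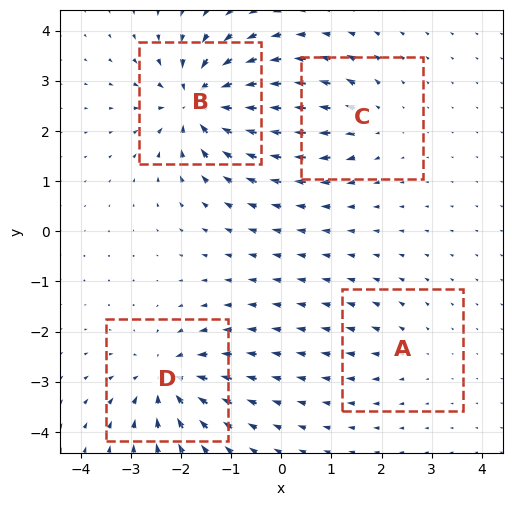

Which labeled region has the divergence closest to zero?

A

Divergence at each region's feature centre — A: about +2, B: about -9, C: about +4, D: about -6. Region A is closest to zero.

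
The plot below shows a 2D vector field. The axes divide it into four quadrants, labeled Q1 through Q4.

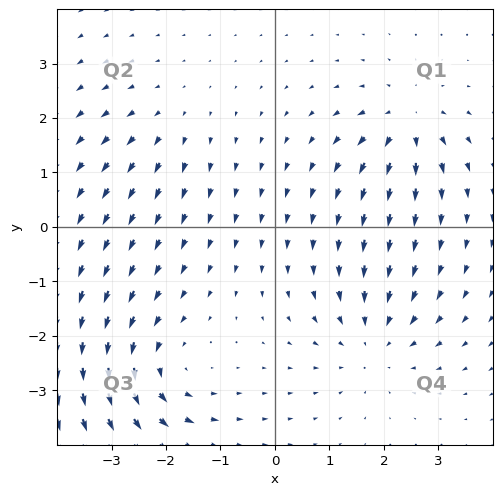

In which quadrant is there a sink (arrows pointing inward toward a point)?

The sink sits at approximately (1.8, -2.1), which lies in quadrant Q4. The divergence there is about -4, negative as expected for a sink.

Q4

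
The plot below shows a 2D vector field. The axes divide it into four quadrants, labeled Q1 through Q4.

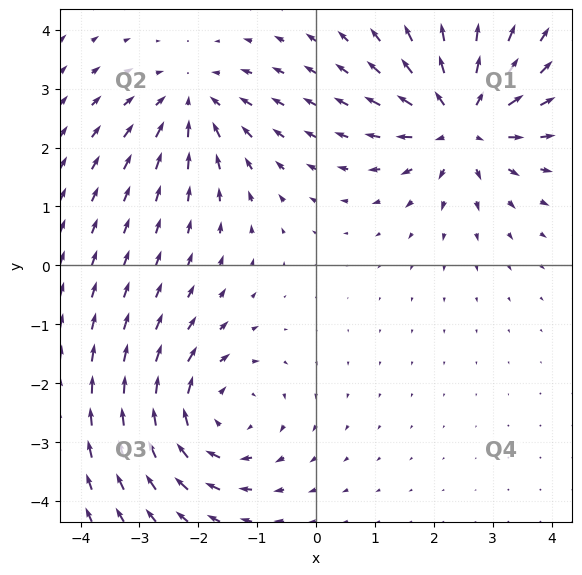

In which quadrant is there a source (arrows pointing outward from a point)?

The source sits at approximately (2.5, 2.4), which lies in quadrant Q1. The divergence there is about +6, positive as expected for a source.

Q1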